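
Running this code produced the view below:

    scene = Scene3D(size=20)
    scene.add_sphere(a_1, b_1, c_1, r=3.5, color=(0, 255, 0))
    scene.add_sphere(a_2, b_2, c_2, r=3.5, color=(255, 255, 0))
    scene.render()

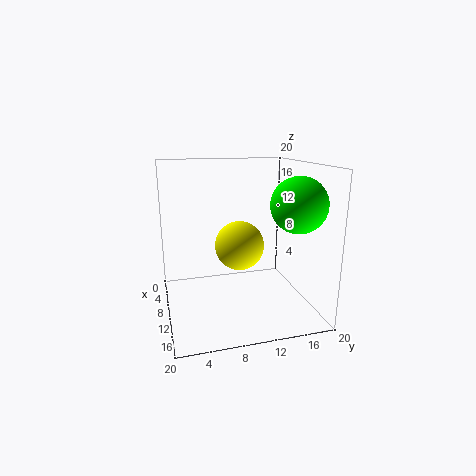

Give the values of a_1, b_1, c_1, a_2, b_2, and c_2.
a_1 = 16
b_1 = 16
c_1 = 15.5
a_2 = 9
b_2 = 10.5
c_2 = 8.5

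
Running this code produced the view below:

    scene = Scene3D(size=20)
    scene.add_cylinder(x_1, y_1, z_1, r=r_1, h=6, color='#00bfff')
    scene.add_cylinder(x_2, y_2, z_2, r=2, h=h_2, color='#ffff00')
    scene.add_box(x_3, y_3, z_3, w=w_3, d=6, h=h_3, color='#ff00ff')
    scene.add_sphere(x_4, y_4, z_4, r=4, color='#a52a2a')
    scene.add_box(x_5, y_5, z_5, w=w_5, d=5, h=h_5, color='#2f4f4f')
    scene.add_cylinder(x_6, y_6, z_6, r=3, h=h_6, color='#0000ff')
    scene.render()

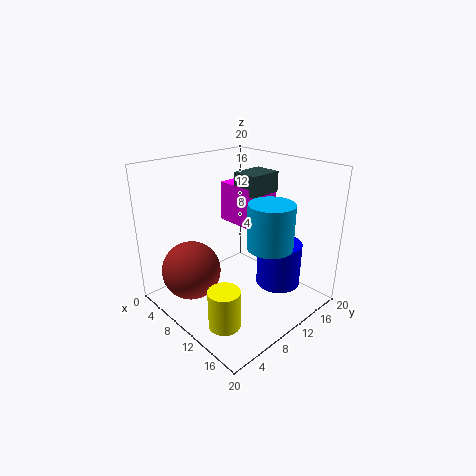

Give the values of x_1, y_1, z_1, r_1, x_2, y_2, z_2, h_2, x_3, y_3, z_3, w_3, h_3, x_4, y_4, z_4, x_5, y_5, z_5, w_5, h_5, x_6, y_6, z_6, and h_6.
x_1 = 15, y_1 = 11, z_1 = 10, r_1 = 3, x_2 = 15, y_2 = 3, z_2 = 2, h_2 = 5, x_3 = 3, y_3 = 13, z_3 = 10, w_3 = 6, h_3 = 6, x_4 = 7, y_4 = 4, z_4 = 6, x_5 = 6, y_5 = 13, z_5 = 15, w_5 = 4, h_5 = 3, x_6 = 15, y_6 = 13, z_6 = 4, h_6 = 6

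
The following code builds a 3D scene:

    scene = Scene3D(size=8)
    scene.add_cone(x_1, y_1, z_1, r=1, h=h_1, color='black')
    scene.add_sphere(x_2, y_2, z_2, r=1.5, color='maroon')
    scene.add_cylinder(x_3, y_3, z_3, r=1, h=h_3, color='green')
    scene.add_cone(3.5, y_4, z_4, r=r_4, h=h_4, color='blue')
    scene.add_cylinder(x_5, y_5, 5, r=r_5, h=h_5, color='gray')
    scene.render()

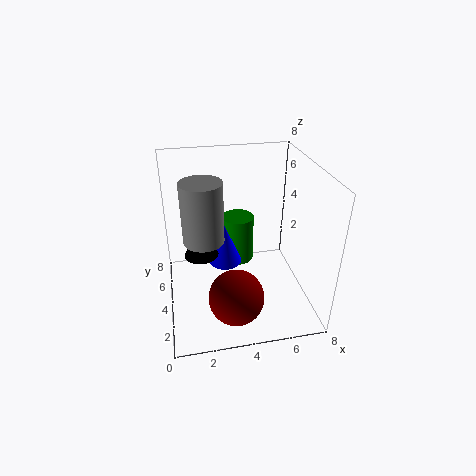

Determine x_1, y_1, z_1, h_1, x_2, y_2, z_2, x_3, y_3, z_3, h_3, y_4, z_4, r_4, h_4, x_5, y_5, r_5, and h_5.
x_1 = 2, y_1 = 5, z_1 = 2.5, h_1 = 2, x_2 = 3.5, y_2 = 2, z_2 = 1.5, x_3 = 4.5, y_3 = 6.5, z_3 = 1, h_3 = 3, y_4 = 5.5, z_4 = 1.5, r_4 = 1, h_4 = 2.5, x_5 = 2, y_5 = 2.5, r_5 = 1, h_5 = 3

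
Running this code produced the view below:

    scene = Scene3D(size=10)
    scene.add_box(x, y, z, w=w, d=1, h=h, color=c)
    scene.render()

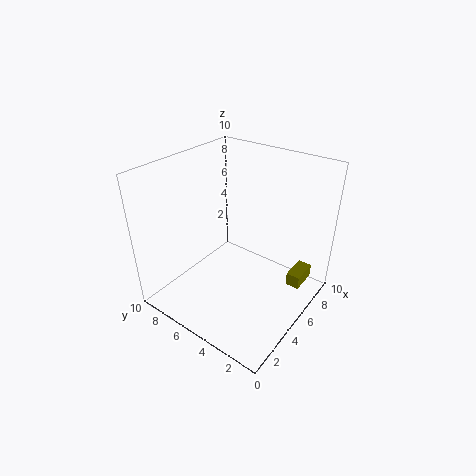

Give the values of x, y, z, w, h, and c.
x = 7
y = 1
z = 1
w = 2
h = 1
c = 'olive'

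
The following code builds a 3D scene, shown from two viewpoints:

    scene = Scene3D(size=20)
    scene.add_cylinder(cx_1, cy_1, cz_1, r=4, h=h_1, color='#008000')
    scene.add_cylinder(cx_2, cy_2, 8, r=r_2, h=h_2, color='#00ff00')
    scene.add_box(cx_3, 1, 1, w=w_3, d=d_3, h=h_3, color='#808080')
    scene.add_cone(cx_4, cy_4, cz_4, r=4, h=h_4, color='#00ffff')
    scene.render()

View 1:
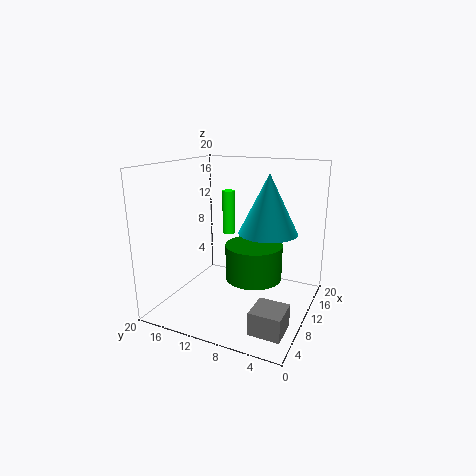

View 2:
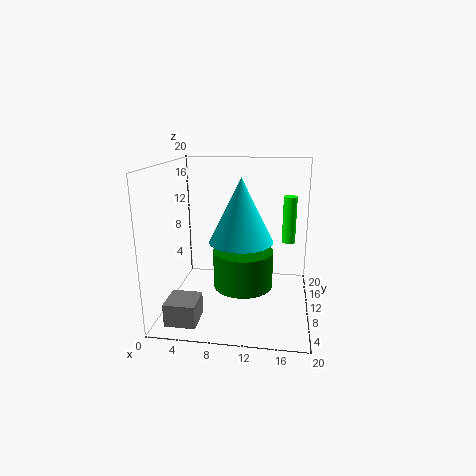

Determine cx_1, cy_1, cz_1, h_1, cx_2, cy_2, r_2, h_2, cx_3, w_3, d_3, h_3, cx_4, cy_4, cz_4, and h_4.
cx_1 = 11, cy_1 = 8, cz_1 = 4, h_1 = 5, cx_2 = 17, cy_2 = 15, r_2 = 1, h_2 = 7, cx_3 = 2, w_3 = 4, d_3 = 4, h_3 = 3, cx_4 = 11, cy_4 = 6, cz_4 = 11, h_4 = 8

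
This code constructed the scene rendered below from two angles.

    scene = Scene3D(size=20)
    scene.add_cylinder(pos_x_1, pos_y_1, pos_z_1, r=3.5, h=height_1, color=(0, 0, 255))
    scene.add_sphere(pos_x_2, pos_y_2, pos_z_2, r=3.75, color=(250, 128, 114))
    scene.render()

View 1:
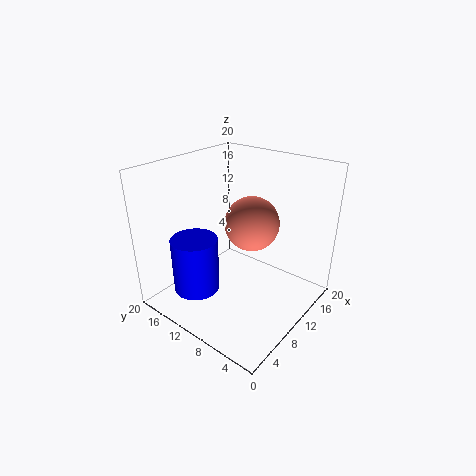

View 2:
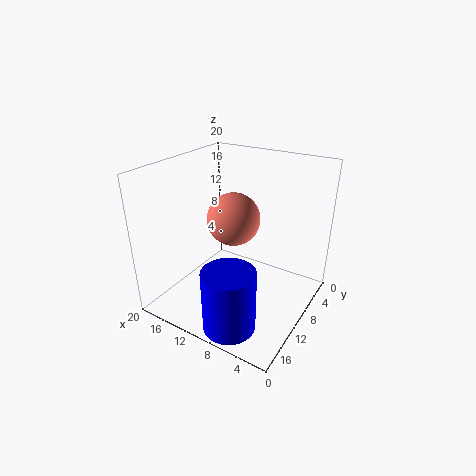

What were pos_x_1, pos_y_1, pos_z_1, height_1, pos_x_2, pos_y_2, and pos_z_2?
pos_x_1 = 7.5
pos_y_1 = 16.25
pos_z_1 = 0.25
height_1 = 8.5
pos_x_2 = 11.5
pos_y_2 = 8.75
pos_z_2 = 12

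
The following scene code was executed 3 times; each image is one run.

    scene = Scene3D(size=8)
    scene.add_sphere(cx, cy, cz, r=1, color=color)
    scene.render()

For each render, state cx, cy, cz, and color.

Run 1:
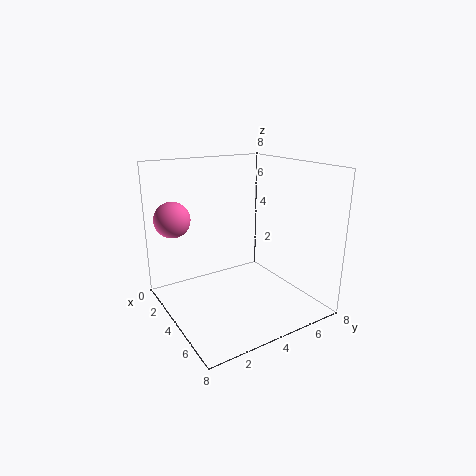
cx = 2; cy = 1; cz = 5; color = 'hotpink'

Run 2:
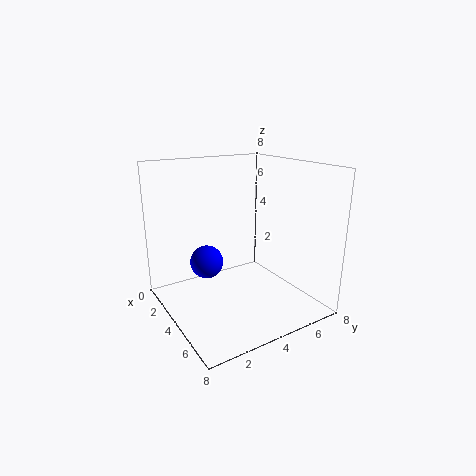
cx = 2; cy = 3; cz = 2; color = 'blue'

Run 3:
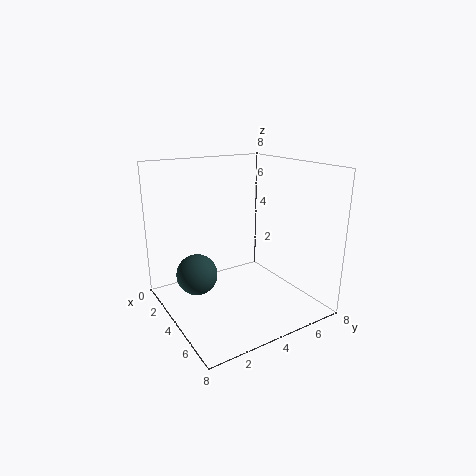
cx = 5; cy = 1; cz = 3; color = 'darkslategray'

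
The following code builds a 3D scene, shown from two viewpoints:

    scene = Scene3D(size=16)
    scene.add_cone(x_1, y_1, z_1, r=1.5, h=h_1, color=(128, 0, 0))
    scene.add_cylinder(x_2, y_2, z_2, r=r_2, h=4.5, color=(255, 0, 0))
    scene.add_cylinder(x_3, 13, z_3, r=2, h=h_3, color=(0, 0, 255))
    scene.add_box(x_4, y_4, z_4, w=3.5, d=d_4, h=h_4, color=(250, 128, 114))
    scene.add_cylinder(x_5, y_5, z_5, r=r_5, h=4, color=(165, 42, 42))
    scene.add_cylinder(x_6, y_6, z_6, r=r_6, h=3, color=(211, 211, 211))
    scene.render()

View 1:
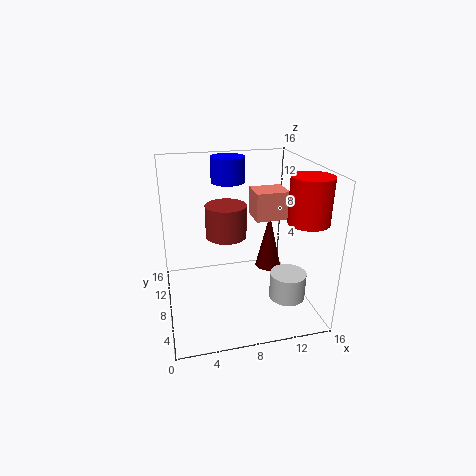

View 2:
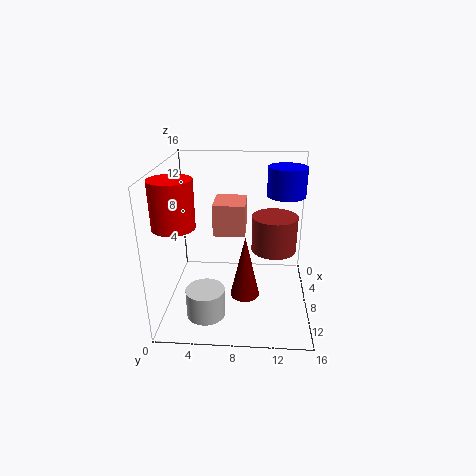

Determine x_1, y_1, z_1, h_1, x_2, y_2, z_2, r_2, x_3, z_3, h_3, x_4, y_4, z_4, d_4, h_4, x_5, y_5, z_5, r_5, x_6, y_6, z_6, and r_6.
x_1 = 12
y_1 = 9
z_1 = 3.5
h_1 = 6.5
x_2 = 13.5
y_2 = 2.5
z_2 = 11.5
r_2 = 2
x_3 = 8
z_3 = 13
h_3 = 3
x_4 = 9.5
y_4 = 6
z_4 = 10.5
d_4 = 3
h_4 = 3
x_5 = 7.5
y_5 = 12
z_5 = 6.5
r_5 = 2.5
x_6 = 13
y_6 = 5
z_6 = 1.5
r_6 = 2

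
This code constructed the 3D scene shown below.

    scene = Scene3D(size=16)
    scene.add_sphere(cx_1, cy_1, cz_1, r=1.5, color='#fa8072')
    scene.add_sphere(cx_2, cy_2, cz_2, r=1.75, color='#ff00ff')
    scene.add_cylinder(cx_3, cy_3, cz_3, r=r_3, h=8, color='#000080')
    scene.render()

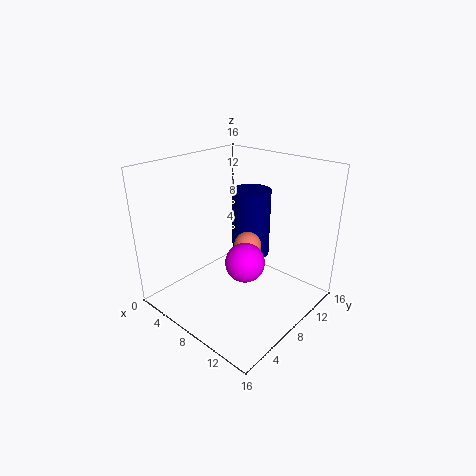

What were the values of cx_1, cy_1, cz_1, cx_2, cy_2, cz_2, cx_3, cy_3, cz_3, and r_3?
cx_1 = 9; cy_1 = 8.5; cz_1 = 7.25; cx_2 = 13.25; cy_2 = 3; cz_2 = 9.25; cx_3 = 7; cy_3 = 11.5; cz_3 = 4.5; r_3 = 2.25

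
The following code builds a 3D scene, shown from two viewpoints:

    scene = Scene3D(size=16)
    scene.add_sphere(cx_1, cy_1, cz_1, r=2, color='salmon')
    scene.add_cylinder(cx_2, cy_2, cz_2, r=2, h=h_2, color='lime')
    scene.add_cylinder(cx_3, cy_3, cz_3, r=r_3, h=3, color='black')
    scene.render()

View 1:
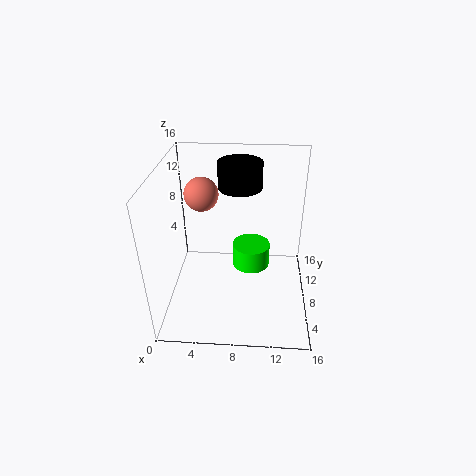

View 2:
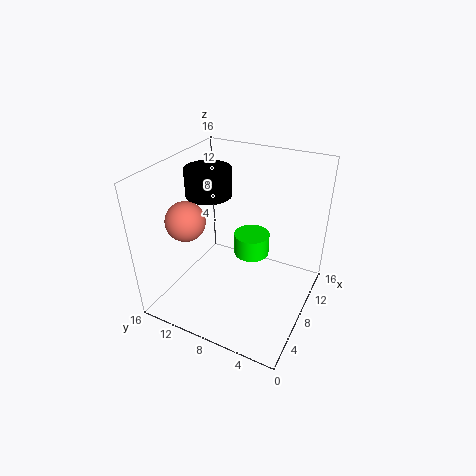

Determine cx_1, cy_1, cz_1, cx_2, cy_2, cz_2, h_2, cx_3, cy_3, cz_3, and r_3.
cx_1 = 3.5, cy_1 = 11.5, cz_1 = 11.5, cx_2 = 9.5, cy_2 = 7, cz_2 = 5.5, h_2 = 2.5, cx_3 = 8, cy_3 = 11.5, cz_3 = 12.5, r_3 = 2.5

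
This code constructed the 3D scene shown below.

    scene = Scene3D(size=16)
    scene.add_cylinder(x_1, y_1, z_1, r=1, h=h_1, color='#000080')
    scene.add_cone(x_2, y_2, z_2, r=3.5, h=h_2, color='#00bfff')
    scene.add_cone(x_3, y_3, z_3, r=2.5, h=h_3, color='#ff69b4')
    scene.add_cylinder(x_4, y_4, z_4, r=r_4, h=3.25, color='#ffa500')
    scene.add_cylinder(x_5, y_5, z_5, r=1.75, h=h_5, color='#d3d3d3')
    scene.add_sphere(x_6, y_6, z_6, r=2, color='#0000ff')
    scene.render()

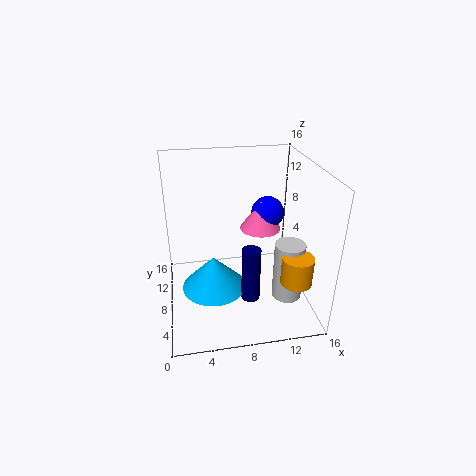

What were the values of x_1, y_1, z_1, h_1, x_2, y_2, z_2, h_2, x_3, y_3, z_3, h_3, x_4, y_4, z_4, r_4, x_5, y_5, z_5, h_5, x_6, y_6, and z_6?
x_1 = 8.75
y_1 = 4.5
z_1 = 2.5
h_1 = 6
x_2 = 5
y_2 = 6.5
z_2 = 3
h_2 = 3.75
x_3 = 11.5
y_3 = 11.75
z_3 = 7
h_3 = 3.5
x_4 = 14
y_4 = 4.75
z_4 = 3.5
r_4 = 1.75
x_5 = 13.75
y_5 = 6.75
z_5 = 0.25
h_5 = 7
x_6 = 12.5
y_6 = 12.25
z_6 = 8.75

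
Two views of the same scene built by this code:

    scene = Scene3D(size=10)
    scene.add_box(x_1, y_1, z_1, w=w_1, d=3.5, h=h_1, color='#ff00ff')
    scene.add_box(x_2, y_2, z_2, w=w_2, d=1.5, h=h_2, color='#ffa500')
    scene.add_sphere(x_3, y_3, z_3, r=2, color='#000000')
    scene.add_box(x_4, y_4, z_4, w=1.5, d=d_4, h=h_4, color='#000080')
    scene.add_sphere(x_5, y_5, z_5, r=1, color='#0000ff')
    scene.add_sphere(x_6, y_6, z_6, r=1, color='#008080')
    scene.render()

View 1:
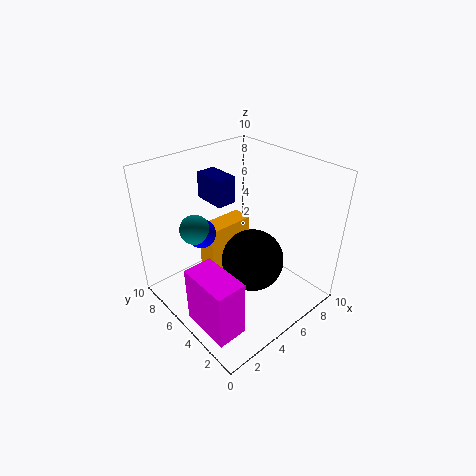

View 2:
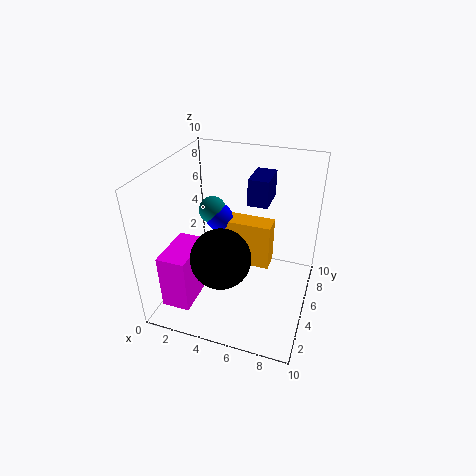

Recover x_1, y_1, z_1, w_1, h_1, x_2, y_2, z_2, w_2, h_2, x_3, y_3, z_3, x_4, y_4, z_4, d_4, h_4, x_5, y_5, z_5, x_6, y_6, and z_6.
x_1 = 0.5; y_1 = 1.5; z_1 = 0.5; w_1 = 2; h_1 = 4; x_2 = 3.5; y_2 = 6; z_2 = 2; w_2 = 3.5; h_2 = 3.5; x_3 = 4.5; y_3 = 3; z_3 = 4.5; x_4 = 5; y_4 = 7; z_4 = 6.5; d_4 = 2.5; h_4 = 2; x_5 = 3; y_5 = 6.5; z_5 = 5.5; x_6 = 2.5; y_6 = 6.5; z_6 = 6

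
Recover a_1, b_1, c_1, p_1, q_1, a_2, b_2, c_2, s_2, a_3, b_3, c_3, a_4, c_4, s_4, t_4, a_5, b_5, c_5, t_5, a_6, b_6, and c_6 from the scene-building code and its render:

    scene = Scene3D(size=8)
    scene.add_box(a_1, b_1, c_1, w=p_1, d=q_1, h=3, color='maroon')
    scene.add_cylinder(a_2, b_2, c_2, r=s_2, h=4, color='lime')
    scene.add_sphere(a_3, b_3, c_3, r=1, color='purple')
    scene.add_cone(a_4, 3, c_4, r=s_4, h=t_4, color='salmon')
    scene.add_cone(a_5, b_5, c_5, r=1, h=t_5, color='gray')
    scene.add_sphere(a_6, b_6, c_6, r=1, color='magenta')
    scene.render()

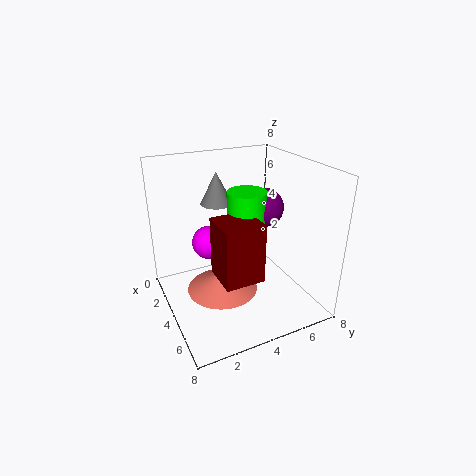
a_1 = 5
b_1 = 2
c_1 = 3
p_1 = 2
q_1 = 2
a_2 = 5
b_2 = 4
c_2 = 3
s_2 = 1
a_3 = 5
b_3 = 5
c_3 = 6
a_4 = 4
c_4 = 1
s_4 = 2
t_4 = 1
a_5 = 1
b_5 = 4
c_5 = 5
t_5 = 2
a_6 = 2
b_6 = 3
c_6 = 3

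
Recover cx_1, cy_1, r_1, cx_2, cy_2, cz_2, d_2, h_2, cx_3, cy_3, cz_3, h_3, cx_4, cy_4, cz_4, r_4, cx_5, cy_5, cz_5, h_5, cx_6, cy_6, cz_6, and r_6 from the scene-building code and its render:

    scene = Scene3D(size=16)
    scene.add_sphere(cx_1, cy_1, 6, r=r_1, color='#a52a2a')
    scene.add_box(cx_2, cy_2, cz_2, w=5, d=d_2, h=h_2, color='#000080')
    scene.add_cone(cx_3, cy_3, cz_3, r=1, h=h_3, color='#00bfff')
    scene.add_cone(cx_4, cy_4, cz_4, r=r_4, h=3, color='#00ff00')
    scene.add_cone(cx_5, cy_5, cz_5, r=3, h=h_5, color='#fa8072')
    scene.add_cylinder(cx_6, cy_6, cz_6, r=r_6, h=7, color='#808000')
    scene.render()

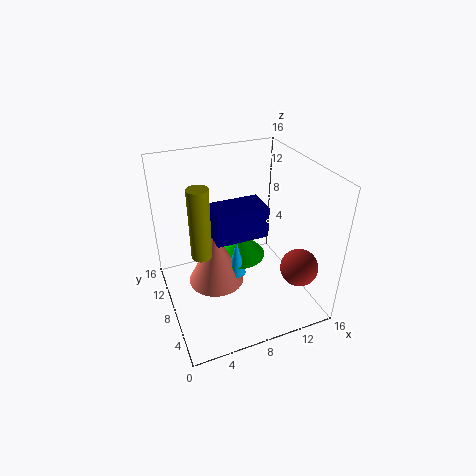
cx_1 = 13, cy_1 = 3, r_1 = 2, cx_2 = 4, cy_2 = 3, cz_2 = 11, d_2 = 3, h_2 = 3, cx_3 = 7, cy_3 = 6, cz_3 = 5, h_3 = 4, cx_4 = 8, cy_4 = 8, cz_4 = 6, r_4 = 3, cx_5 = 5, cy_5 = 7, cz_5 = 4, h_5 = 6, cx_6 = 3, cy_6 = 5, cz_6 = 9, r_6 = 1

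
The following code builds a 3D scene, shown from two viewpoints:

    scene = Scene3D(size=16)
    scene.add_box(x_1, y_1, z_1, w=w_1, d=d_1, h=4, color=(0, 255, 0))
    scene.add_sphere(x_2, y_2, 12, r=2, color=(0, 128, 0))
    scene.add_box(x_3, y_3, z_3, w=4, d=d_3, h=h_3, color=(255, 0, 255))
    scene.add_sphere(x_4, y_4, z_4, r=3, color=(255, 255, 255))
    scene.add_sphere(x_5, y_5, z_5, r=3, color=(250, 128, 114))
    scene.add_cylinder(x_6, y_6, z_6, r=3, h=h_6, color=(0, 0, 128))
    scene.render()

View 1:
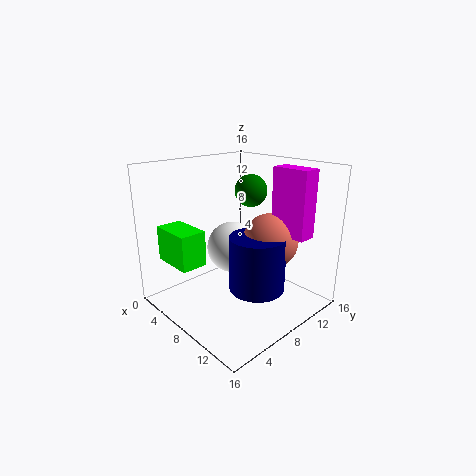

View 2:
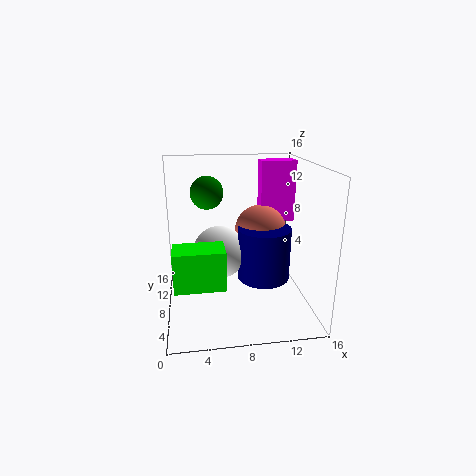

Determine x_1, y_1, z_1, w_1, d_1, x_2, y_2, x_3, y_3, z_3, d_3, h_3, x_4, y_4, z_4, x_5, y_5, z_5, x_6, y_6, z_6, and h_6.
x_1 = 1, y_1 = 2, z_1 = 5, w_1 = 5, d_1 = 3, x_2 = 5, y_2 = 13, x_3 = 11, y_3 = 10, z_3 = 9, d_3 = 2, h_3 = 7, x_4 = 6, y_4 = 9, z_4 = 6, x_5 = 11, y_5 = 10, z_5 = 8, x_6 = 11, y_6 = 8, z_6 = 3, h_6 = 6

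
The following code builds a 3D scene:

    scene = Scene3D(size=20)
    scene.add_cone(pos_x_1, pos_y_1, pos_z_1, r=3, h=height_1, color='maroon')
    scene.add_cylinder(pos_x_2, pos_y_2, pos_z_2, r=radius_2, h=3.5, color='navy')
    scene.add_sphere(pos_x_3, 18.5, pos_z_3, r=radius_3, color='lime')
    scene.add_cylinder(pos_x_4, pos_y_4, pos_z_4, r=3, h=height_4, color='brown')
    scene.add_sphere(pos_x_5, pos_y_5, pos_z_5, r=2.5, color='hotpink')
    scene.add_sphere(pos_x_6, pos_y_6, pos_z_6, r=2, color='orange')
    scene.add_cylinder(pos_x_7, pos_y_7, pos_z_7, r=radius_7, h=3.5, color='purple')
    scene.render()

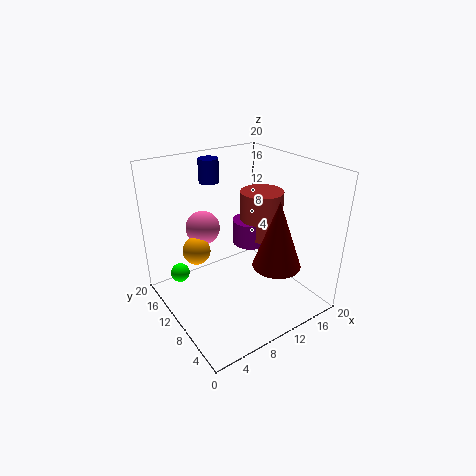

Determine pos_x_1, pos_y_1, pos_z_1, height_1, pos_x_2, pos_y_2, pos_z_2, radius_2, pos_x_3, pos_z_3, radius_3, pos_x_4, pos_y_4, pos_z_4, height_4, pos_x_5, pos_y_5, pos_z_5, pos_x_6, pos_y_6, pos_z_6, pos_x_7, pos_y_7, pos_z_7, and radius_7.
pos_x_1 = 11
pos_y_1 = 3
pos_z_1 = 9
height_1 = 8.5
pos_x_2 = 10
pos_y_2 = 17.5
pos_z_2 = 16
radius_2 = 1.5
pos_x_3 = 4.5
pos_z_3 = 1.5
radius_3 = 1.5
pos_x_4 = 14
pos_y_4 = 10
pos_z_4 = 9.5
height_4 = 6.5
pos_x_5 = 7.5
pos_y_5 = 15.5
pos_z_5 = 10
pos_x_6 = 5.5
pos_y_6 = 14
pos_z_6 = 7.5
pos_x_7 = 12.5
pos_y_7 = 10.5
pos_z_7 = 8.5
radius_7 = 2.5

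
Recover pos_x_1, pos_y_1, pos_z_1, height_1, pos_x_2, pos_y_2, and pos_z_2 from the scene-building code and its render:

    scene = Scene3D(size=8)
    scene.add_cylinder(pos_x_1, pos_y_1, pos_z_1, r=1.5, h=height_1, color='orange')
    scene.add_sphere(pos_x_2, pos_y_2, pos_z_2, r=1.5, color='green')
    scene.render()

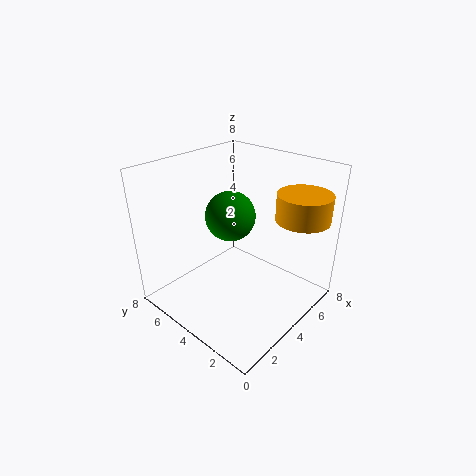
pos_x_1 = 6.5
pos_y_1 = 1.5
pos_z_1 = 5
height_1 = 1.5
pos_x_2 = 5
pos_y_2 = 5.5
pos_z_2 = 4.5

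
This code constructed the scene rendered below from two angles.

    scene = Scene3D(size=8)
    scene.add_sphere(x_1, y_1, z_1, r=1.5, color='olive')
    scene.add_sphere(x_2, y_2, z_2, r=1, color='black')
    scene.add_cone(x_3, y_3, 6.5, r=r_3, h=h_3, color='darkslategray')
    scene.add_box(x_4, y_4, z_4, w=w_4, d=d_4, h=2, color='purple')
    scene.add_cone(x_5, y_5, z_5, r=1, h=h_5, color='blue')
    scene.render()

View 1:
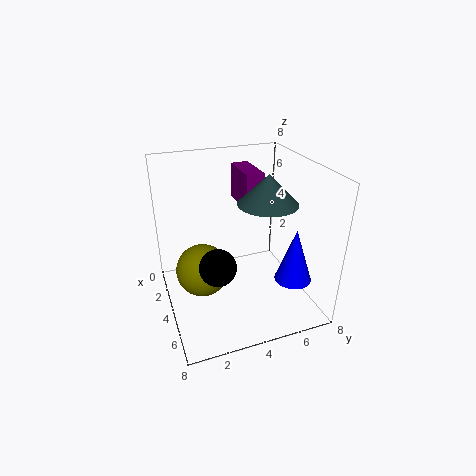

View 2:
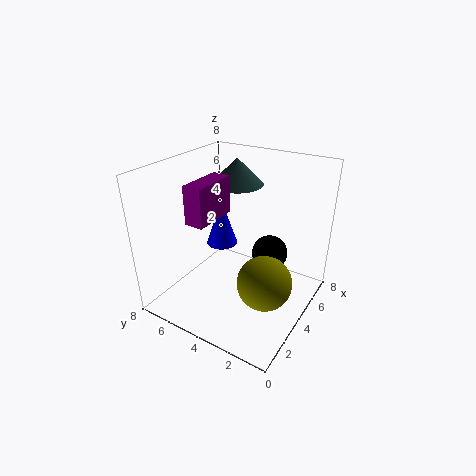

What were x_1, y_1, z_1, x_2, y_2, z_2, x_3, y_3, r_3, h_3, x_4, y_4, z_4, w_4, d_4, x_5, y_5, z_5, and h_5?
x_1 = 3.5; y_1 = 2; z_1 = 2; x_2 = 5; y_2 = 2.5; z_2 = 3; x_3 = 5.5; y_3 = 5; r_3 = 1.5; h_3 = 1.5; x_4 = 1.5; y_4 = 4.5; z_4 = 5.5; w_4 = 2.5; d_4 = 1; x_5 = 6; y_5 = 6.5; z_5 = 2; h_5 = 3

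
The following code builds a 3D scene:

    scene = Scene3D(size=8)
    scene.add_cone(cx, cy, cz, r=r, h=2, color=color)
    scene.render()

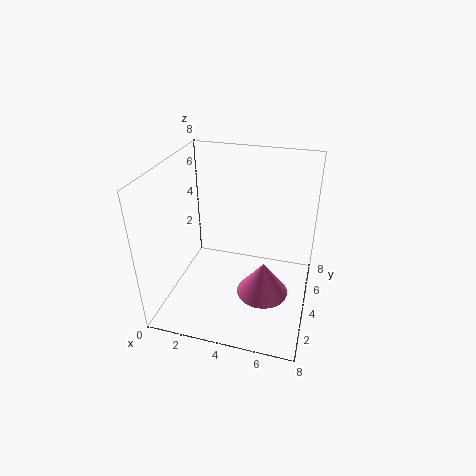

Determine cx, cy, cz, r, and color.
cx = 5.5; cy = 4; cz = 0.5; r = 1.5; color = 'hotpink'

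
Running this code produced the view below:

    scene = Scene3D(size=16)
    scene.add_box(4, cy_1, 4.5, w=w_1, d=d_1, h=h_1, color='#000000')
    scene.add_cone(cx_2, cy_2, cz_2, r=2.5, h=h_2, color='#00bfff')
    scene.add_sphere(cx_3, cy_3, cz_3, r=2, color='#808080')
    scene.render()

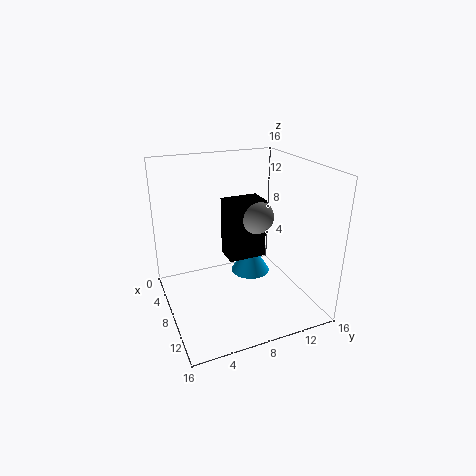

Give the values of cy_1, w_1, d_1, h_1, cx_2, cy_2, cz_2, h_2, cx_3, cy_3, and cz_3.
cy_1 = 7.5, w_1 = 3, d_1 = 4.5, h_1 = 7, cx_2 = 4, cy_2 = 11.5, cz_2 = 1, h_2 = 4, cx_3 = 6.5, cy_3 = 11, cz_3 = 9.5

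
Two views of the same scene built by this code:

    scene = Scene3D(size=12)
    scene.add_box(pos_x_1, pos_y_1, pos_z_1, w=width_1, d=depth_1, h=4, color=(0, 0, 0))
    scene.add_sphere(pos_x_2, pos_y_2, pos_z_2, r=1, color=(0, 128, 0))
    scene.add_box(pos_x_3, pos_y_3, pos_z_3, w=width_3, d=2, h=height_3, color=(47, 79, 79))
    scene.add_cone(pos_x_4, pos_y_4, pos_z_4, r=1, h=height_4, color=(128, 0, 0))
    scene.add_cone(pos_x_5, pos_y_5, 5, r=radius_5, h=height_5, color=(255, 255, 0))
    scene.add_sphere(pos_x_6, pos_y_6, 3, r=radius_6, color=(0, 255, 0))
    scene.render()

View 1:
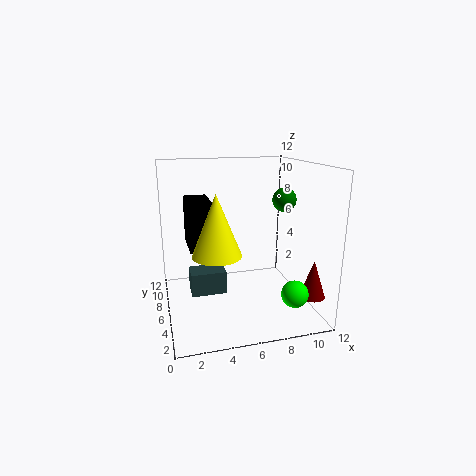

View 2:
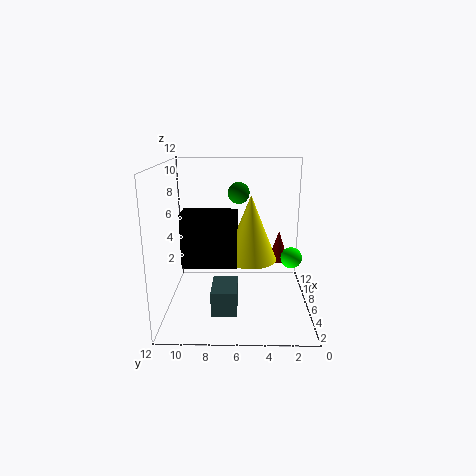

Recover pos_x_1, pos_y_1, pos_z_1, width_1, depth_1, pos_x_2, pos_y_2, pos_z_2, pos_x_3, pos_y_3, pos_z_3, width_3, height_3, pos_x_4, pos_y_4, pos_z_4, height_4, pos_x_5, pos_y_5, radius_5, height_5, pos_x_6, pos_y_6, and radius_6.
pos_x_1 = 2; pos_y_1 = 6; pos_z_1 = 5; width_1 = 2; depth_1 = 4; pos_x_2 = 10; pos_y_2 = 6; pos_z_2 = 9; pos_x_3 = 2; pos_y_3 = 6; pos_z_3 = 1; width_3 = 3; height_3 = 2; pos_x_4 = 11; pos_y_4 = 2; pos_z_4 = 2; height_4 = 3; pos_x_5 = 4; pos_y_5 = 5; radius_5 = 2; height_5 = 5; pos_x_6 = 9; pos_y_6 = 1; radius_6 = 1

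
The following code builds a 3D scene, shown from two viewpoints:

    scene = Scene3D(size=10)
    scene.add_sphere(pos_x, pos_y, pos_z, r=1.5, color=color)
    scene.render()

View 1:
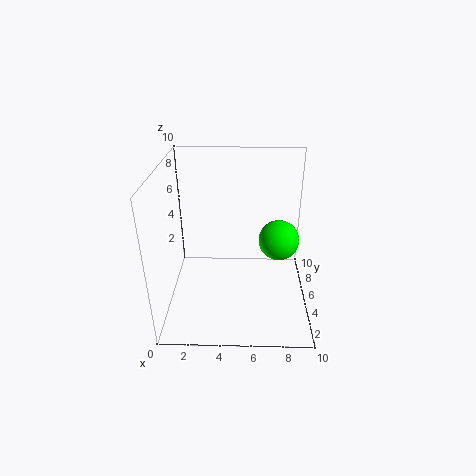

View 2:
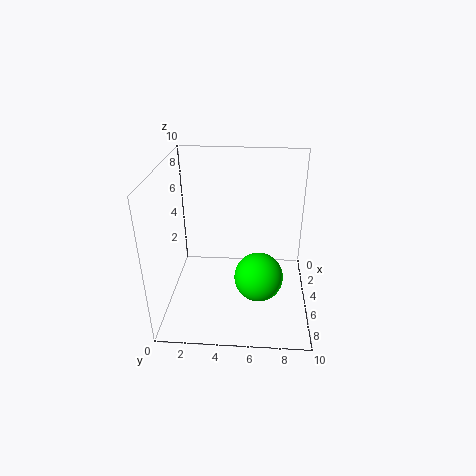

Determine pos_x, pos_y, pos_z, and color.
pos_x = 8; pos_y = 6.5; pos_z = 4; color = 'lime'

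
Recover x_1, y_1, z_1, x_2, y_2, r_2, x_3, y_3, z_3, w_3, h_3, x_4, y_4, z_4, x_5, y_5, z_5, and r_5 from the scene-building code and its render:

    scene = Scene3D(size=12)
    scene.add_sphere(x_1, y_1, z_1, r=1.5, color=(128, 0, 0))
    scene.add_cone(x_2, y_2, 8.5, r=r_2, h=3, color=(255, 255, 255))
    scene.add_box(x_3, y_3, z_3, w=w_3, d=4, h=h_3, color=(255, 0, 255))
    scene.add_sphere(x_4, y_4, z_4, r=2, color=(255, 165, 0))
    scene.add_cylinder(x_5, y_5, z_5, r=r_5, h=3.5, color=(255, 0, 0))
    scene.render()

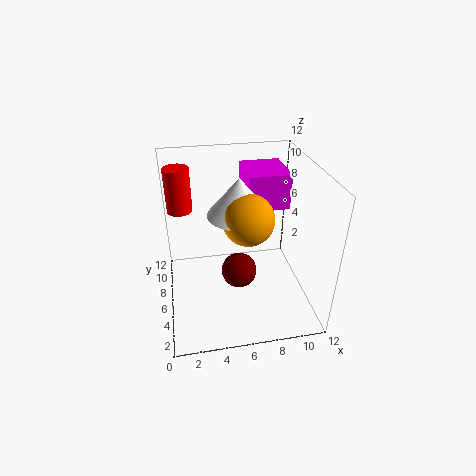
x_1 = 6; y_1 = 5.5; z_1 = 3; x_2 = 6; y_2 = 5.5; r_2 = 2.5; x_3 = 7; y_3 = 6.5; z_3 = 8; w_3 = 3.5; h_3 = 3; x_4 = 6.5; y_4 = 4.5; z_4 = 8.5; x_5 = 1.5; y_5 = 7; z_5 = 8.5; r_5 = 1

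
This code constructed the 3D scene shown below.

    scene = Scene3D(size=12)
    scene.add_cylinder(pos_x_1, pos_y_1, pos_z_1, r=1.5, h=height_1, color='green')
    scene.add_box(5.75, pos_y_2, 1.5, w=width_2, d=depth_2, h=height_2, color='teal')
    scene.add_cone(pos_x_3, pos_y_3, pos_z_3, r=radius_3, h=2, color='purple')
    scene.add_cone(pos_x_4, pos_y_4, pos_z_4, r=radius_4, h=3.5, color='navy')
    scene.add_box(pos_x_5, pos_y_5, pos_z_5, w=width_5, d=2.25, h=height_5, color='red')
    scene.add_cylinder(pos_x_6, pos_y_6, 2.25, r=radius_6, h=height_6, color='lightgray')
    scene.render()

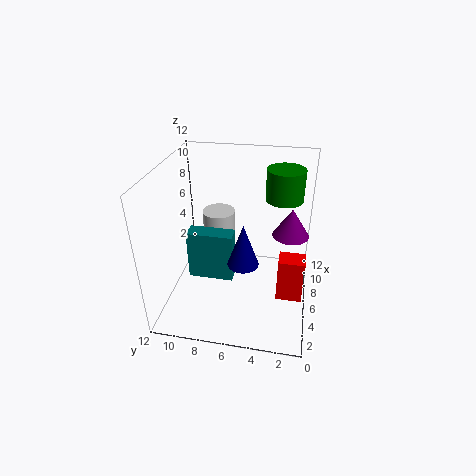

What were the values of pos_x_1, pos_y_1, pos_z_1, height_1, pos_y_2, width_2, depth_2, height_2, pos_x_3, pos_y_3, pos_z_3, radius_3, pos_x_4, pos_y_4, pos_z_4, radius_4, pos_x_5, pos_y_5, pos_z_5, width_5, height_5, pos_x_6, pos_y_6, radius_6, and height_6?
pos_x_1 = 7.25; pos_y_1 = 2.5; pos_z_1 = 9.25; height_1 = 2.5; pos_y_2 = 6.5; width_2 = 1.5; depth_2 = 4; height_2 = 4.5; pos_x_3 = 3.25; pos_y_3 = 1.75; pos_z_3 = 8.5; radius_3 = 1.25; pos_x_4 = 4.25; pos_y_4 = 5.25; pos_z_4 = 4.75; radius_4 = 1.25; pos_x_5 = 5.5; pos_y_5 = 0.25; pos_z_5 = 0.25; width_5 = 1.75; height_5 = 4; pos_x_6 = 9.5; pos_y_6 = 8.5; radius_6 = 1.5; height_6 = 4.25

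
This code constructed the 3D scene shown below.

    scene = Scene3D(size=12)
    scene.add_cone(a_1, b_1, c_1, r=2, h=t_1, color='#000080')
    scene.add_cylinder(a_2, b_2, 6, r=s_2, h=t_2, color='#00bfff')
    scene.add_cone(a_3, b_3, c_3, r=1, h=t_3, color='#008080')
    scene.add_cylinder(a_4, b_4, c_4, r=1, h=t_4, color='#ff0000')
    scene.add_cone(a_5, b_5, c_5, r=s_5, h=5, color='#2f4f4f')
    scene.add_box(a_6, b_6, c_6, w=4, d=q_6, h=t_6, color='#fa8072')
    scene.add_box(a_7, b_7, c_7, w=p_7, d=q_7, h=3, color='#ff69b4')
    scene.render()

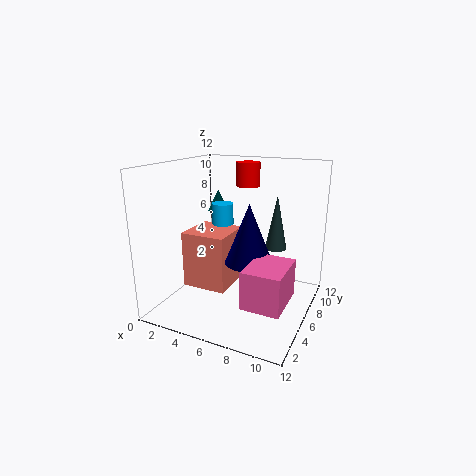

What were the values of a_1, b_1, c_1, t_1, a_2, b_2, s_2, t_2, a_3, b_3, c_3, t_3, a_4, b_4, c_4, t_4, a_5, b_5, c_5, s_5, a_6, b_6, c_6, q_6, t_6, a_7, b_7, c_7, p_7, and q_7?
a_1 = 7; b_1 = 6; c_1 = 4; t_1 = 5; a_2 = 3; b_2 = 9; s_2 = 1; t_2 = 2; a_3 = 2; b_3 = 10; c_3 = 7; t_3 = 2; a_4 = 6; b_4 = 8; c_4 = 10; t_4 = 2; a_5 = 8; b_5 = 10; c_5 = 4; s_5 = 1; a_6 = 1; b_6 = 5; c_6 = 1; q_6 = 4; t_6 = 5; a_7 = 8; b_7 = 2; c_7 = 2; p_7 = 3; q_7 = 4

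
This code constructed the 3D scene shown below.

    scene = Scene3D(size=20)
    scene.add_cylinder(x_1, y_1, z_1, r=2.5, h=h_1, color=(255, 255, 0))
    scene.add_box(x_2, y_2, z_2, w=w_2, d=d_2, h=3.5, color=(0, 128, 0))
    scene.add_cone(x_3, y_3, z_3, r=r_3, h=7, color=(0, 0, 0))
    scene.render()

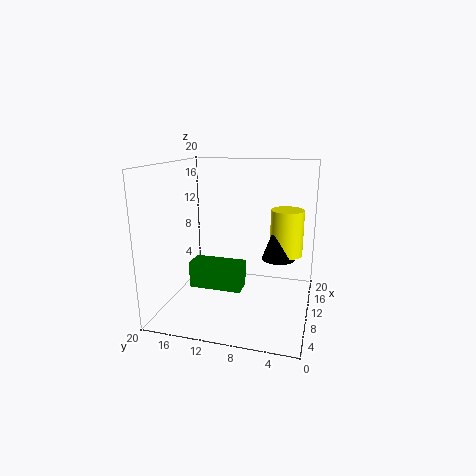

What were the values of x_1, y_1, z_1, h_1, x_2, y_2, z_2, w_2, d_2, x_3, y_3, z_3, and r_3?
x_1 = 16
y_1 = 4
z_1 = 6
h_1 = 7
x_2 = 5.5
y_2 = 8.5
z_2 = 4
w_2 = 3
d_2 = 7
x_3 = 15
y_3 = 5
z_3 = 5.5
r_3 = 2.5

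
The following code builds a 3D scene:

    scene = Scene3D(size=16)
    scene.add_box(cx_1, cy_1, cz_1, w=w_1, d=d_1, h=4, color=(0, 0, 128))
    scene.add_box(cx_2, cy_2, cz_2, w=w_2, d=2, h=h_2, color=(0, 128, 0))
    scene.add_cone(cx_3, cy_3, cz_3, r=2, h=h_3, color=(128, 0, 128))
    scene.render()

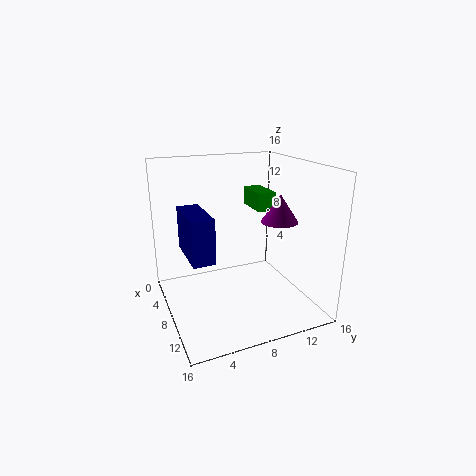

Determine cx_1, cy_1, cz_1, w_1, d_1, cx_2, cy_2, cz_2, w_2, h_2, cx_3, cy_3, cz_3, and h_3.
cx_1 = 10
cy_1 = 1
cz_1 = 9
w_1 = 5
d_1 = 2
cx_2 = 5
cy_2 = 10
cz_2 = 11
w_2 = 4
h_2 = 2
cx_3 = 10
cy_3 = 12
cz_3 = 10
h_3 = 3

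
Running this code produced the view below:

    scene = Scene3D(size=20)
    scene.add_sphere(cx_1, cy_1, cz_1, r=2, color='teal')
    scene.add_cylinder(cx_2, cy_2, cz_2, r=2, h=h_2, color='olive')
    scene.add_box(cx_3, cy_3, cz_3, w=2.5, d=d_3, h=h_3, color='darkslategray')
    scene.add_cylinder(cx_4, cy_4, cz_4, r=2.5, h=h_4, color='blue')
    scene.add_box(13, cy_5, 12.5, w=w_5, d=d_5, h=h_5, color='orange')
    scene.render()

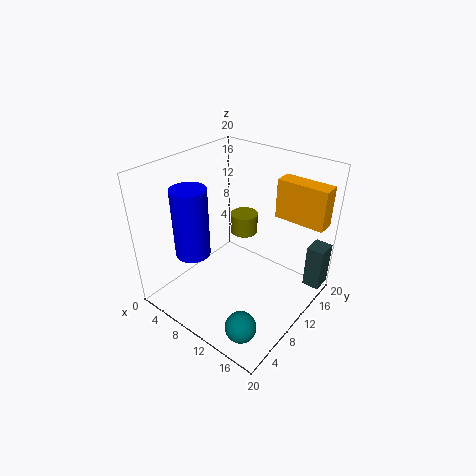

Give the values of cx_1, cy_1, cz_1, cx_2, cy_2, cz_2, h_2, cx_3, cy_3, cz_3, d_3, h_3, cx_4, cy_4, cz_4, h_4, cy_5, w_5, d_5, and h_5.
cx_1 = 16, cy_1 = 3, cz_1 = 2.5, cx_2 = 8, cy_2 = 14, cz_2 = 8.5, h_2 = 3, cx_3 = 17.5, cy_3 = 16.5, cz_3 = 1.5, d_3 = 3, h_3 = 6.5, cx_4 = 4.5, cy_4 = 6.5, cz_4 = 7, h_4 = 10, cy_5 = 14.5, w_5 = 7, d_5 = 2.5, h_5 = 5.5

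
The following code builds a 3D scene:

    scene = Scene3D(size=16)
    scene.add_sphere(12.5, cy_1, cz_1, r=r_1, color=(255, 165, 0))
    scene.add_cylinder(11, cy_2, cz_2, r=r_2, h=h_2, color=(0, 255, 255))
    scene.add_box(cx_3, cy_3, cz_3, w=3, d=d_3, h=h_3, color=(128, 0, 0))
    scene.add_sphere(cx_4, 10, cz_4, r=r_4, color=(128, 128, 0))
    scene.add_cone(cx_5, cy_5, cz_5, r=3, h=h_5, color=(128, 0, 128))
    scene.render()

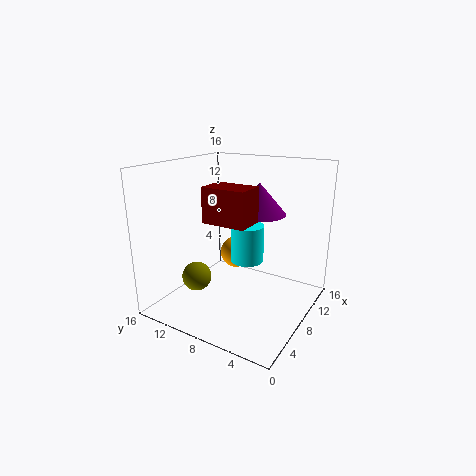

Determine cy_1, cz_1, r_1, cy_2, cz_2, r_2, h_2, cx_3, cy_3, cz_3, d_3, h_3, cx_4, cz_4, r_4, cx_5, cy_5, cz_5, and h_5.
cy_1 = 11, cz_1 = 4, r_1 = 2, cy_2 = 8.5, cz_2 = 4, r_2 = 2, h_2 = 4.5, cx_3 = 3, cy_3 = 4.5, cz_3 = 11, d_3 = 4.5, h_3 = 3.5, cx_4 = 3, cz_4 = 5, r_4 = 1.5, cx_5 = 10, cy_5 = 6.5, cz_5 = 10.5, h_5 = 3.5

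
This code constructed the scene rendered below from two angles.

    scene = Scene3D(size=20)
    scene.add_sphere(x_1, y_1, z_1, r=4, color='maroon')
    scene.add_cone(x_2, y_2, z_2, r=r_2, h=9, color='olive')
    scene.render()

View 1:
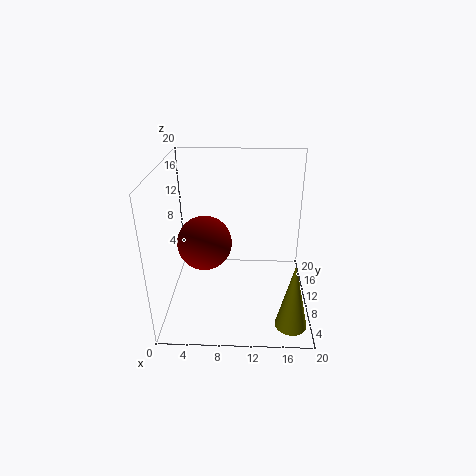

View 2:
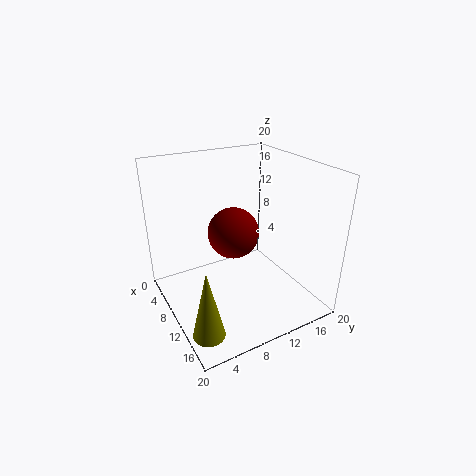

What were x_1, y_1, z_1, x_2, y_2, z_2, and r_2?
x_1 = 5
y_1 = 12
z_1 = 8
x_2 = 17
y_2 = 2
z_2 = 2
r_2 = 2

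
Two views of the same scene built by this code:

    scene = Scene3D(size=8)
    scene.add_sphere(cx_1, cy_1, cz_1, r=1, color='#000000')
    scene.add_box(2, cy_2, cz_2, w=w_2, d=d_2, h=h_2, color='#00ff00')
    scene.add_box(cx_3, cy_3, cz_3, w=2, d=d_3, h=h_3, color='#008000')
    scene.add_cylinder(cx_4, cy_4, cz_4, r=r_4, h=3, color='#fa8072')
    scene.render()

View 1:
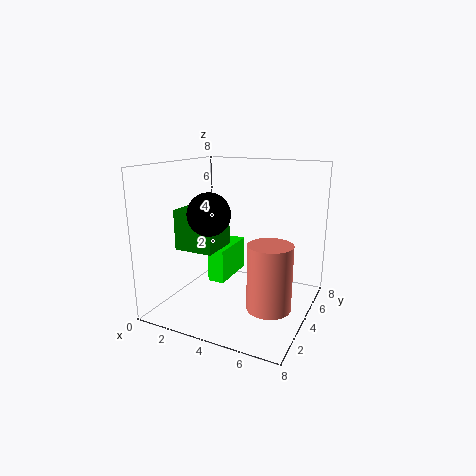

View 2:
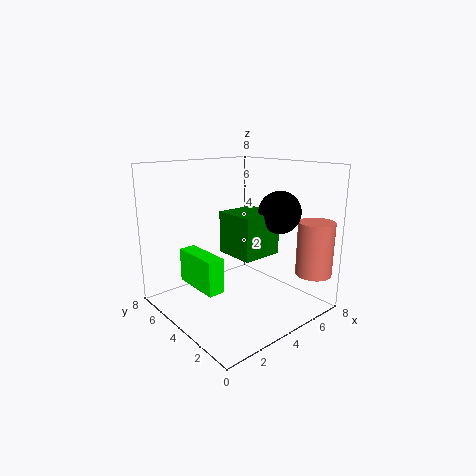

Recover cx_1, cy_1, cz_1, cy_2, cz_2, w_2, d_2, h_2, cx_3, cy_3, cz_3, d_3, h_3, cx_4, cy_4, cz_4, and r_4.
cx_1 = 4; cy_1 = 1; cz_1 = 6; cy_2 = 4; cz_2 = 1; w_2 = 1; d_2 = 3; h_2 = 2; cx_3 = 2; cy_3 = 1; cz_3 = 4; d_3 = 2; h_3 = 2; cx_4 = 7; cy_4 = 1; cz_4 = 2; r_4 = 1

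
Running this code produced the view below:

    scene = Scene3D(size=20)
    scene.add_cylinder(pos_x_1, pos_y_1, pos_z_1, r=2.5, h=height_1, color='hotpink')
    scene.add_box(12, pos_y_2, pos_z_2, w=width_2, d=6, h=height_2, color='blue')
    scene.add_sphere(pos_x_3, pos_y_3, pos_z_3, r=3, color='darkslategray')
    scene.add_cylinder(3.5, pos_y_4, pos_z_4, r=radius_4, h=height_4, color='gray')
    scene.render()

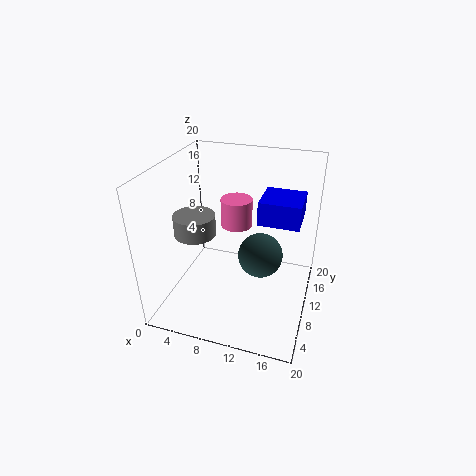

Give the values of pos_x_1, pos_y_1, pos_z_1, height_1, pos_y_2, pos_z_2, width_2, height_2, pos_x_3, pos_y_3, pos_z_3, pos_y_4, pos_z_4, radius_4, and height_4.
pos_x_1 = 7.5
pos_y_1 = 17
pos_z_1 = 8
height_1 = 4.5
pos_y_2 = 12.5
pos_z_2 = 11
width_2 = 6
height_2 = 3.5
pos_x_3 = 13.5
pos_y_3 = 9
pos_z_3 = 8.5
pos_y_4 = 10
pos_z_4 = 9.5
radius_4 = 3
height_4 = 3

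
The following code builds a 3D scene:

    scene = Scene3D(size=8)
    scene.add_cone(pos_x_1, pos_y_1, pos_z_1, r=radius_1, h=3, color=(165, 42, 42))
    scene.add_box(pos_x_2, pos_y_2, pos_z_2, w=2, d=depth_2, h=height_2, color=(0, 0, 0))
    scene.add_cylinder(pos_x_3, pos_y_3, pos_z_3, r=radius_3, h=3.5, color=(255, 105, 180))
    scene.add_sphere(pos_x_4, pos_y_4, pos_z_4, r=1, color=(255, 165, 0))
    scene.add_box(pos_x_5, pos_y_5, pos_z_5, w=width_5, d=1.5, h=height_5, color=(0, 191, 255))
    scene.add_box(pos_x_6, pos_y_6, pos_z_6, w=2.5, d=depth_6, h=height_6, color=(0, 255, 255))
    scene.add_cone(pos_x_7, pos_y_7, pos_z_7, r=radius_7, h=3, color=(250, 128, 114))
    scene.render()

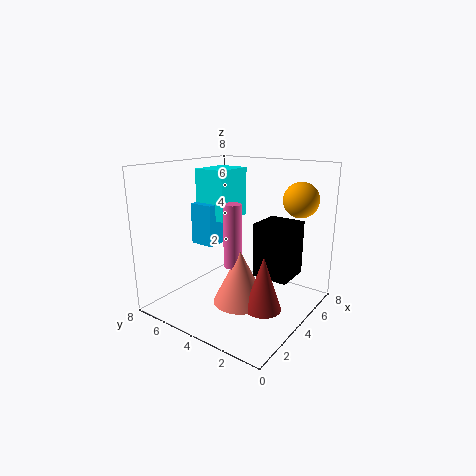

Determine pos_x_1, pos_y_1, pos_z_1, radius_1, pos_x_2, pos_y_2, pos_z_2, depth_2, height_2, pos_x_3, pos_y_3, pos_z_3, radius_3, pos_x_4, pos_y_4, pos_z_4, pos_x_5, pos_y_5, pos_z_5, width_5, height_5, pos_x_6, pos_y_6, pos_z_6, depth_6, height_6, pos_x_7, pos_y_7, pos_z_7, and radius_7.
pos_x_1 = 3.5, pos_y_1 = 2, pos_z_1 = 0.5, radius_1 = 1, pos_x_2 = 4, pos_y_2 = 1, pos_z_2 = 2, depth_2 = 2, height_2 = 3, pos_x_3 = 3.5, pos_y_3 = 4, pos_z_3 = 2.5, radius_3 = 0.5, pos_x_4 = 6.5, pos_y_4 = 1.5, pos_z_4 = 6, pos_x_5 = 4, pos_y_5 = 6, pos_z_5 = 3, width_5 = 2, height_5 = 2.5, pos_x_6 = 4.5, pos_y_6 = 5.5, pos_z_6 = 4.5, depth_6 = 2, height_6 = 3, pos_x_7 = 3.5, pos_y_7 = 3.5, pos_z_7 = 0.5, radius_7 = 1.5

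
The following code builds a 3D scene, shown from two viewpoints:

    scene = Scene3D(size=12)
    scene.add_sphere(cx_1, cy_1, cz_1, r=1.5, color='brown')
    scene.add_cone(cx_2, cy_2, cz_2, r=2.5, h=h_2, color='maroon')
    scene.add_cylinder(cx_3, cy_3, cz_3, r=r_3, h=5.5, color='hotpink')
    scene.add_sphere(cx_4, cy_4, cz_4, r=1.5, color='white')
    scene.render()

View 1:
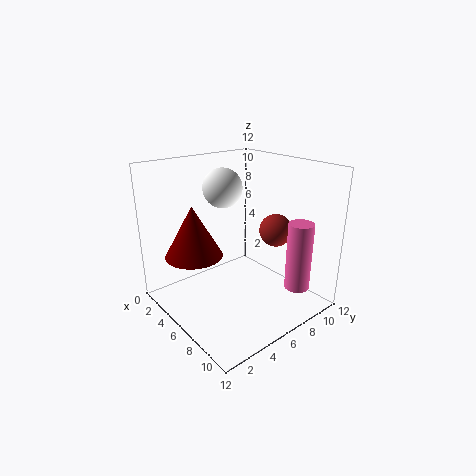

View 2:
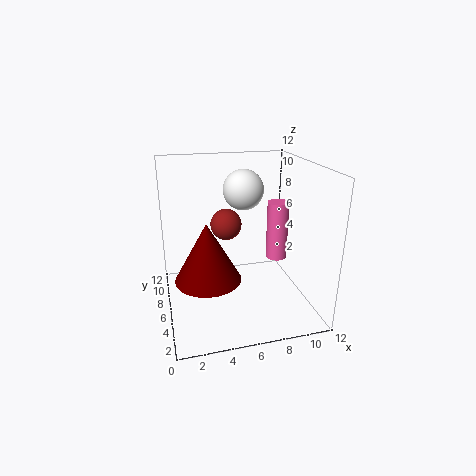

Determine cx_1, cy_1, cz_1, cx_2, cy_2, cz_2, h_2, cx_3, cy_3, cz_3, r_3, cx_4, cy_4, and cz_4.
cx_1 = 6, cy_1 = 10.5, cz_1 = 5.5, cx_2 = 3, cy_2 = 3.5, cz_2 = 4, h_2 = 4.5, cx_3 = 10.5, cy_3 = 8.5, cz_3 = 2.5, r_3 = 1, cx_4 = 6, cy_4 = 4.5, cz_4 = 10.5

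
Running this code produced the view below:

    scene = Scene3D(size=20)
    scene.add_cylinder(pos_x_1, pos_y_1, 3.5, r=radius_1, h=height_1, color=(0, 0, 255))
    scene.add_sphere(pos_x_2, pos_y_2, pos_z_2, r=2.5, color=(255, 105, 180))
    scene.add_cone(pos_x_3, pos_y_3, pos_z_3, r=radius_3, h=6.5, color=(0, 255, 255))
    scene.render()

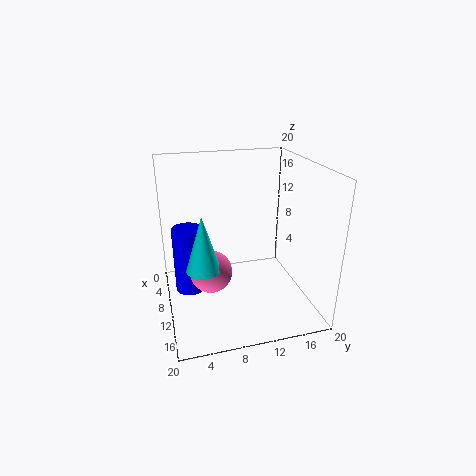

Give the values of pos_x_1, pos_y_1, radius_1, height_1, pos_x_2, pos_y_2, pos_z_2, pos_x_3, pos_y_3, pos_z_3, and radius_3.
pos_x_1 = 10.5
pos_y_1 = 3
radius_1 = 2
height_1 = 9
pos_x_2 = 16
pos_y_2 = 5
pos_z_2 = 9
pos_x_3 = 17
pos_y_3 = 4
pos_z_3 = 10
radius_3 = 2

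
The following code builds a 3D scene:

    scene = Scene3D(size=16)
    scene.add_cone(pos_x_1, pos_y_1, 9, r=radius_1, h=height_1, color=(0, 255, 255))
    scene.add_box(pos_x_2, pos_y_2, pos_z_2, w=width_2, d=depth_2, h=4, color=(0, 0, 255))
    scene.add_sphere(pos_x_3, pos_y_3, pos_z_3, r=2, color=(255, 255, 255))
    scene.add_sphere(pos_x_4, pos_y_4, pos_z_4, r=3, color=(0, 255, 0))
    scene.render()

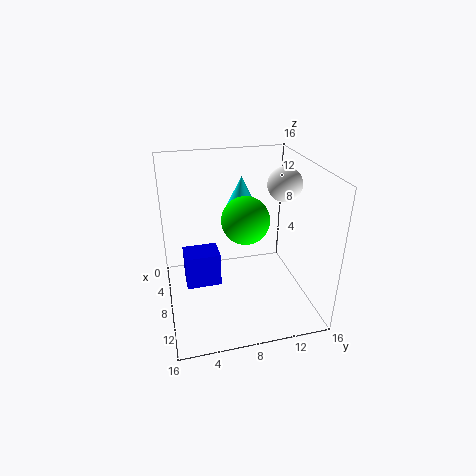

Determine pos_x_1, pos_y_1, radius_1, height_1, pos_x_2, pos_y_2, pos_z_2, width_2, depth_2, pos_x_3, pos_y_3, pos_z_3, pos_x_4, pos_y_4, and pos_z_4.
pos_x_1 = 2; pos_y_1 = 10; radius_1 = 2; height_1 = 4; pos_x_2 = 5; pos_y_2 = 2; pos_z_2 = 2; width_2 = 3; depth_2 = 4; pos_x_3 = 6; pos_y_3 = 14; pos_z_3 = 13; pos_x_4 = 4; pos_y_4 = 10; pos_z_4 = 8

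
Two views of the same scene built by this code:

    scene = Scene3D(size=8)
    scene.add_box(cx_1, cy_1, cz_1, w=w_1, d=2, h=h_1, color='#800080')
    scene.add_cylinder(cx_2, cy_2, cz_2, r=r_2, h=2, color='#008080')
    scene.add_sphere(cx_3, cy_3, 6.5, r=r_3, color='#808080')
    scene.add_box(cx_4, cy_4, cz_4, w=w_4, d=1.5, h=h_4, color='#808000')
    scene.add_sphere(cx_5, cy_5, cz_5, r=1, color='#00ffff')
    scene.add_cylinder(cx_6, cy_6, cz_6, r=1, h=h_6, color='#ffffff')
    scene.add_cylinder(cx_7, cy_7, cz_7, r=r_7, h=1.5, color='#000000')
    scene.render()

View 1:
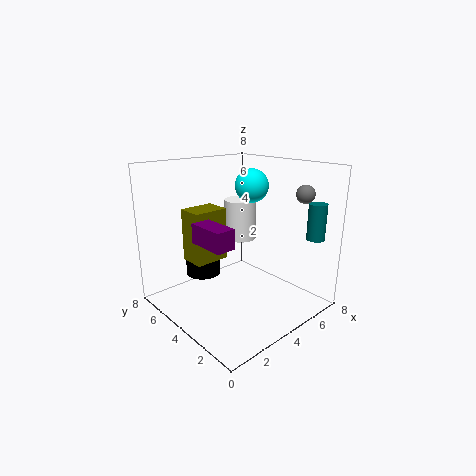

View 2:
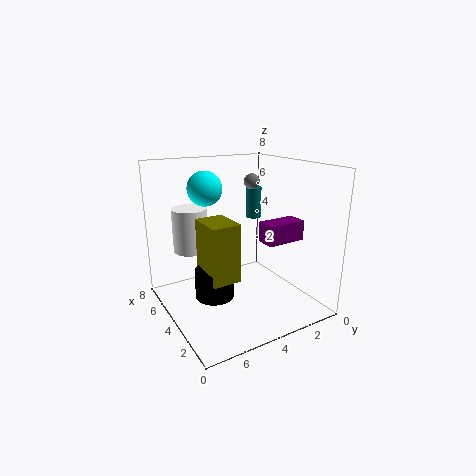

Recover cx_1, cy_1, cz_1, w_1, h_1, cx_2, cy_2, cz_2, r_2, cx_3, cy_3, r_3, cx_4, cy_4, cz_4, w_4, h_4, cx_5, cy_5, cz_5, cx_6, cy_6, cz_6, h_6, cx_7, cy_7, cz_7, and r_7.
cx_1 = 1; cy_1 = 2; cz_1 = 4.5; w_1 = 1; h_1 = 1; cx_2 = 7; cy_2 = 1; cz_2 = 4; r_2 = 0.5; cx_3 = 6.5; cy_3 = 1.5; r_3 = 0.5; cx_4 = 2; cy_4 = 5; cz_4 = 2.5; w_4 = 2; h_4 = 3; cx_5 = 6; cy_5 = 5; cz_5 = 6.5; cx_6 = 6; cy_6 = 6; cz_6 = 3; h_6 = 2.5; cx_7 = 3; cy_7 = 6; cz_7 = 1.5; r_7 = 1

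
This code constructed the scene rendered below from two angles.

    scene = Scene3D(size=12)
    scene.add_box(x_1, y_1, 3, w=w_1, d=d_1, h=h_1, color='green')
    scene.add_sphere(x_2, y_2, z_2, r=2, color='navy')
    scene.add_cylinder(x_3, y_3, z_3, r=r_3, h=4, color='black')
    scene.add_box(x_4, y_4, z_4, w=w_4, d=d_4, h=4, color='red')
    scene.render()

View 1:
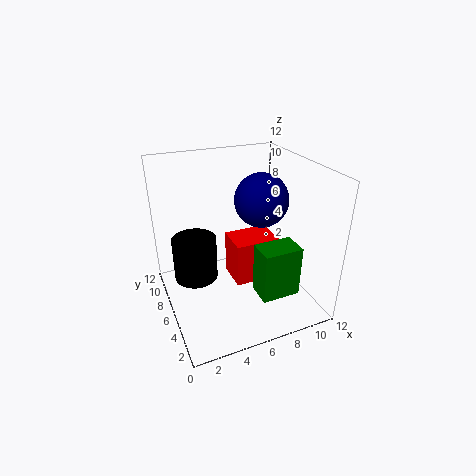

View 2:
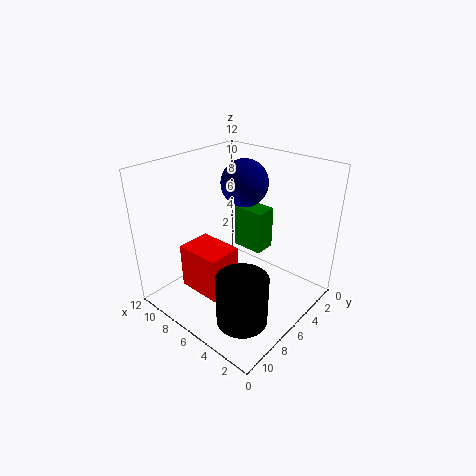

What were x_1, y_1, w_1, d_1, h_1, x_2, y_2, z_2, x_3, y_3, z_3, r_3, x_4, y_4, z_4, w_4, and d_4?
x_1 = 6, y_1 = 1, w_1 = 3, d_1 = 2, h_1 = 4, x_2 = 7, y_2 = 4, z_2 = 10, x_3 = 3, y_3 = 9, z_3 = 1, r_3 = 2, x_4 = 6, y_4 = 6, z_4 = 1, w_4 = 4, d_4 = 3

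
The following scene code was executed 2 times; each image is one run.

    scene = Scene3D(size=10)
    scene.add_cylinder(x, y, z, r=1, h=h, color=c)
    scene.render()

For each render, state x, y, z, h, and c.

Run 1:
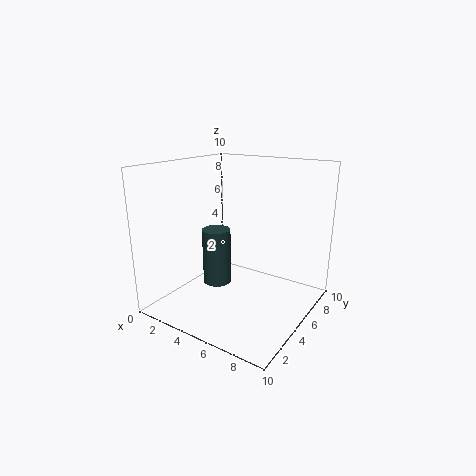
x = 3.5; y = 4.5; z = 1.5; h = 4; c = 'darkslategray'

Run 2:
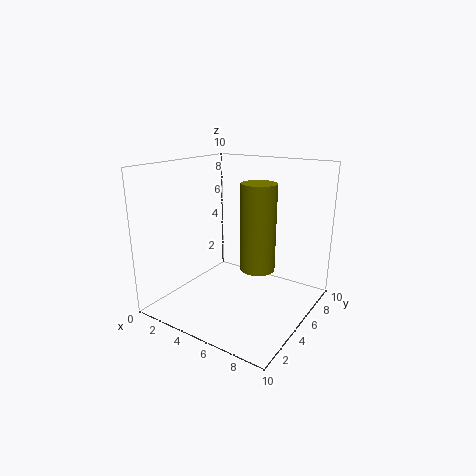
x = 8; y = 2.5; z = 4.5; h = 5; c = 'olive'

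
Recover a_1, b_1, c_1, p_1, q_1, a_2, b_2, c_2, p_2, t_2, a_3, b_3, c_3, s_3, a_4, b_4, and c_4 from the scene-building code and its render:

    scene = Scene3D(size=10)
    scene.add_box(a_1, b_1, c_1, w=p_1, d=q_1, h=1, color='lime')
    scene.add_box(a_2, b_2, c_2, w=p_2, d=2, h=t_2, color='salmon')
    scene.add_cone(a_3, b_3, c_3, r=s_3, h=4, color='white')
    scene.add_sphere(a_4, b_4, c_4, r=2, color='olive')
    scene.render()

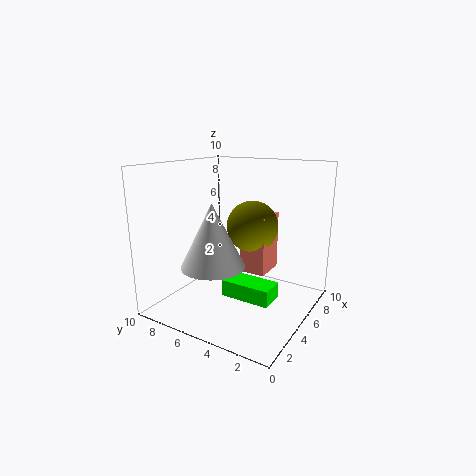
a_1 = 1.5, b_1 = 1, c_1 = 2.5, p_1 = 1.5, q_1 = 3, a_2 = 7, b_2 = 4, c_2 = 1.5, p_2 = 2.5, t_2 = 4.5, a_3 = 2, b_3 = 5, c_3 = 4, s_3 = 2, a_4 = 8, b_4 = 5.5, c_4 = 5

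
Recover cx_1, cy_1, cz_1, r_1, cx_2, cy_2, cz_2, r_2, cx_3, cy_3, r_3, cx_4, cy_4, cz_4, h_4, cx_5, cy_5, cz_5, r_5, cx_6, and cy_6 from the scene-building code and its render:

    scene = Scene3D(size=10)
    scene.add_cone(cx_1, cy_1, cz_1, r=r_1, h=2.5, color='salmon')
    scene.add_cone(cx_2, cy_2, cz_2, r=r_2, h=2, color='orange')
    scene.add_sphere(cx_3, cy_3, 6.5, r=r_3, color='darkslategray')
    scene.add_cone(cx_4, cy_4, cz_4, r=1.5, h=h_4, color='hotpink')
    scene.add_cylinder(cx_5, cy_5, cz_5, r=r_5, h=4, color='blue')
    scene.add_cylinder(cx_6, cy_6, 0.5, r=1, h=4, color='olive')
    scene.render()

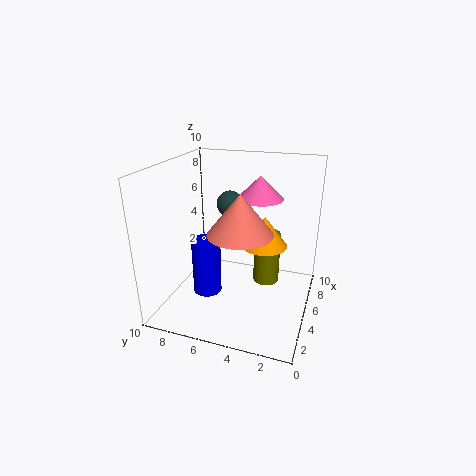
cx_1 = 2.5, cy_1 = 4, cz_1 = 6.5, r_1 = 2, cx_2 = 4.5, cy_2 = 3, cz_2 = 5, r_2 = 1.5, cx_3 = 7.5, cy_3 = 6.5, r_3 = 1, cx_4 = 5, cy_4 = 3.5, cz_4 = 8, h_4 = 1.5, cx_5 = 4, cy_5 = 7, cz_5 = 1, r_5 = 1, cx_6 = 7.5, cy_6 = 3.5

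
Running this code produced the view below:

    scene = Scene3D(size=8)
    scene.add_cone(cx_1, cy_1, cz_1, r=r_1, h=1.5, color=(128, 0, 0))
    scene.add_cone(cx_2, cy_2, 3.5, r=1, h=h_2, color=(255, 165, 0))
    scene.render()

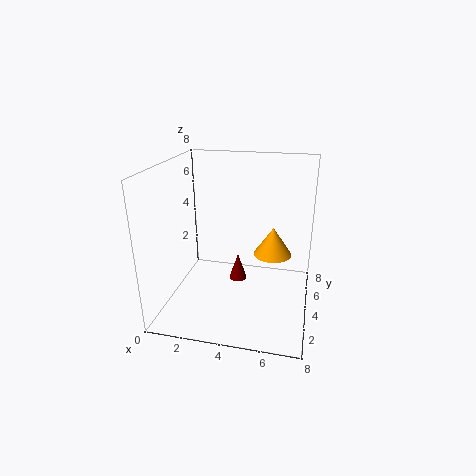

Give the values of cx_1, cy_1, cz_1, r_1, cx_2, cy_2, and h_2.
cx_1 = 4
cy_1 = 4
cz_1 = 1.5
r_1 = 0.5
cx_2 = 6
cy_2 = 3.5
h_2 = 1.5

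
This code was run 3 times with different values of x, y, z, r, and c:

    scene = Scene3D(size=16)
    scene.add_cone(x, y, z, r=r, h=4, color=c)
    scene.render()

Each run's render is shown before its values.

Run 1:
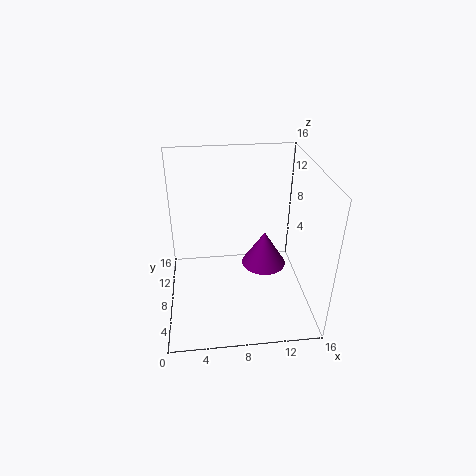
x = 11; y = 8; z = 4.5; r = 2.5; c = 'purple'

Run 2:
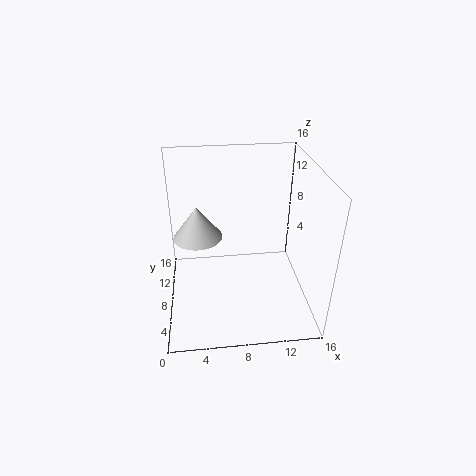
x = 3.5; y = 12; z = 6; r = 3; c = 'lightgray'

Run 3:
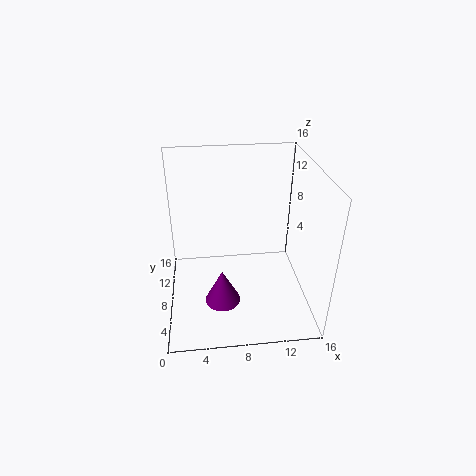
x = 6; y = 6; z = 1; r = 2; c = 'purple'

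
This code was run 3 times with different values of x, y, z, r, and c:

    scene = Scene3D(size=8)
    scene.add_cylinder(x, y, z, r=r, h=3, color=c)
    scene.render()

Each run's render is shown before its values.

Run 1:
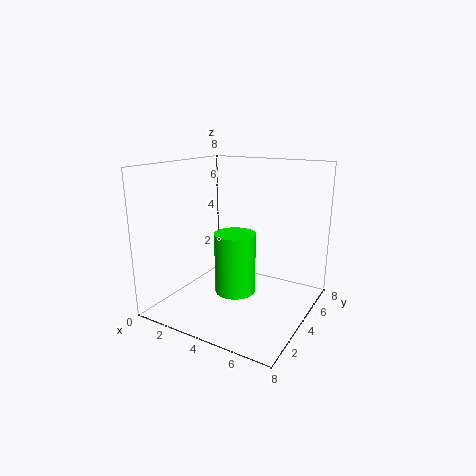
x = 5; y = 2; z = 2; r = 1; c = 'lime'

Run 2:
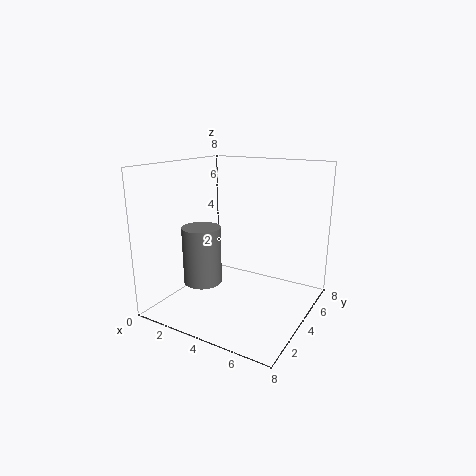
x = 3; y = 2; z = 2; r = 1; c = 'gray'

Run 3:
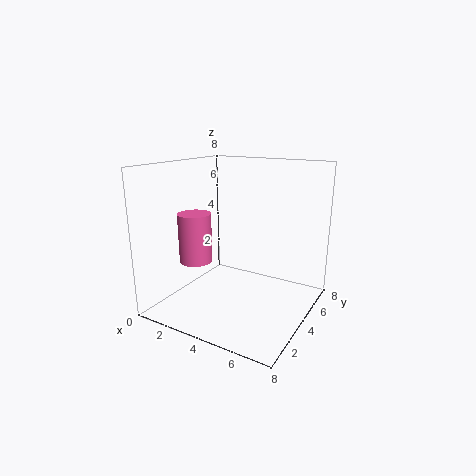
x = 1; y = 4; z = 2; r = 1; c = 'hotpink'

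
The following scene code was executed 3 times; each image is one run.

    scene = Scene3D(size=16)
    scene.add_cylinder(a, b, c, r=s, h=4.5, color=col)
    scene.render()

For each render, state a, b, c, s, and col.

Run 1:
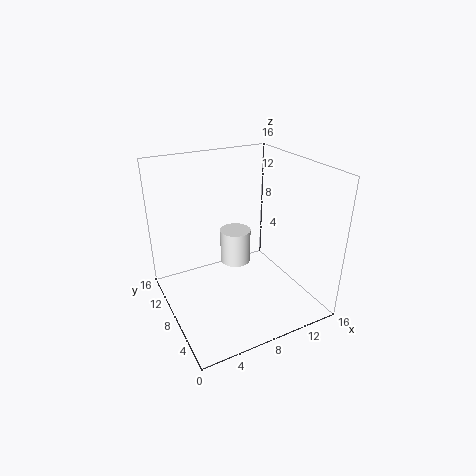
a = 10.5
b = 13.5
c = 1.5
s = 2
col = 'white'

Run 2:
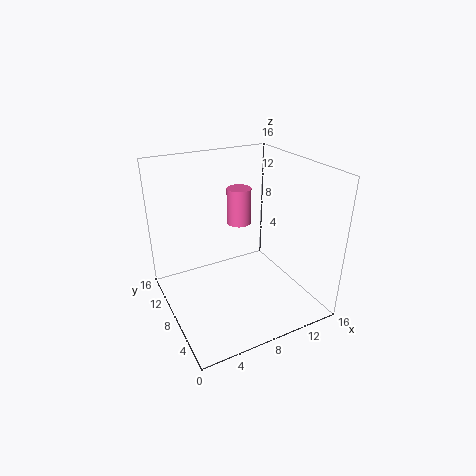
a = 10.5
b = 12.5
c = 7.5
s = 1.5
col = 'hotpink'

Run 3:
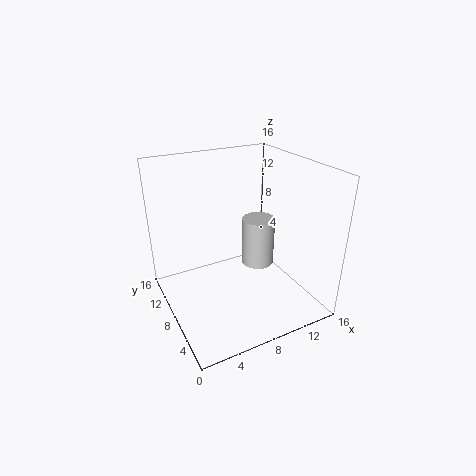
a = 7.5
b = 3
c = 8
s = 1.5
col = 'lightgray'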